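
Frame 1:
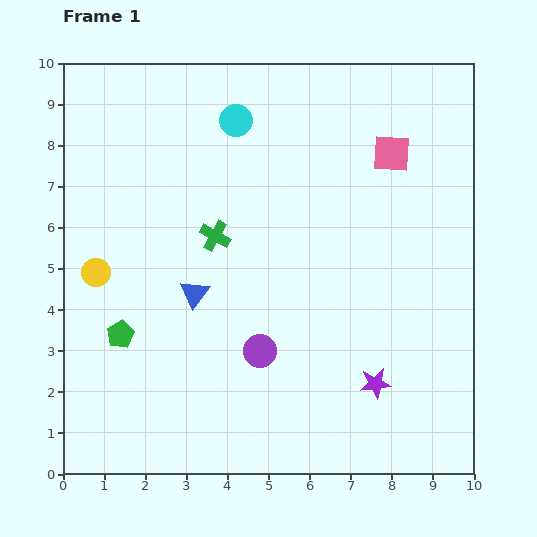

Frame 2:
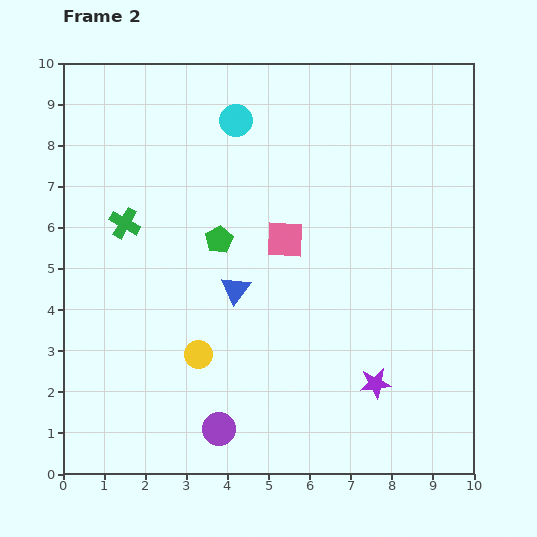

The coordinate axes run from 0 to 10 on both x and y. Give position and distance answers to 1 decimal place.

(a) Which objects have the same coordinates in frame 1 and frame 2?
the cyan circle, the purple star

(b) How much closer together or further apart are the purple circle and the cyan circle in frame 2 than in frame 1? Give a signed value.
+1.9

Distance in frame 1: 5.6. Distance in frame 2: 7.5.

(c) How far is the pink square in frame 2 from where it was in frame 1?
3.3

The pink square moved from (8.0, 7.8) to (5.4, 5.7), a distance of √(2.6² + 2.1²) ≈ 3.3.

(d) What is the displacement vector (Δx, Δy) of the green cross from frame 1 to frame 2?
(-2.2, 0.3)

The green cross was at (3.7, 5.8) in frame 1 and (1.5, 6.1) in frame 2.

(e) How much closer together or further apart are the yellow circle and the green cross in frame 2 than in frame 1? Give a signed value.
+0.7

Distance in frame 1: 3.0. Distance in frame 2: 3.7.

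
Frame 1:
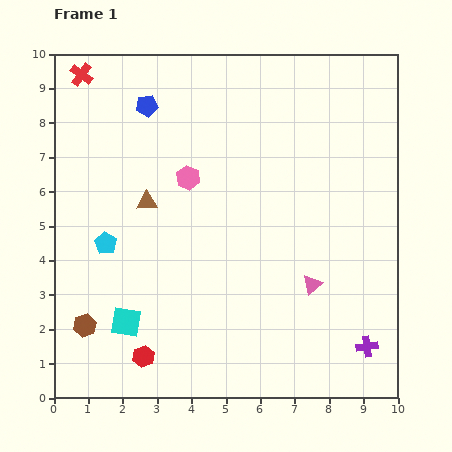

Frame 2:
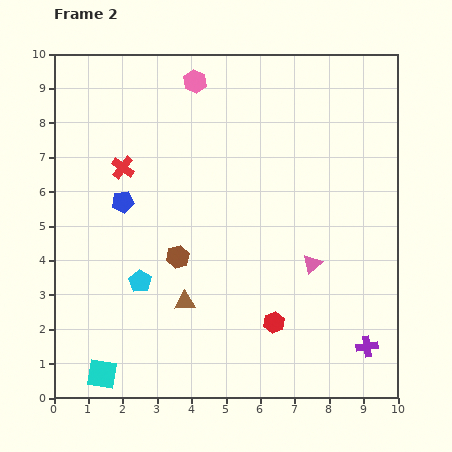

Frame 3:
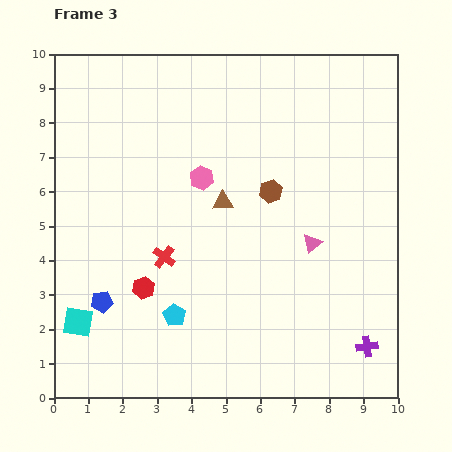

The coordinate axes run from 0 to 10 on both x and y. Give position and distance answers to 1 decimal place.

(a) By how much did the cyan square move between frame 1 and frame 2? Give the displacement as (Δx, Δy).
(-0.7, -1.5)

The cyan square was at (2.1, 2.2) in frame 1 and (1.4, 0.7) in frame 2.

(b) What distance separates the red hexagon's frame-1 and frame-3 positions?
2.0

The red hexagon moved from (2.6, 1.2) to (2.6, 3.2), a distance of √(0.0² + 2.0²) ≈ 2.0.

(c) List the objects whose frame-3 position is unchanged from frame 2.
the purple cross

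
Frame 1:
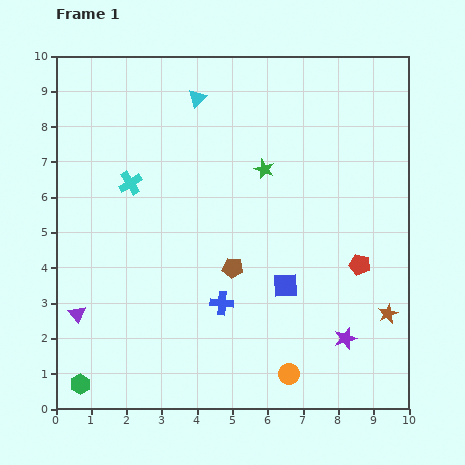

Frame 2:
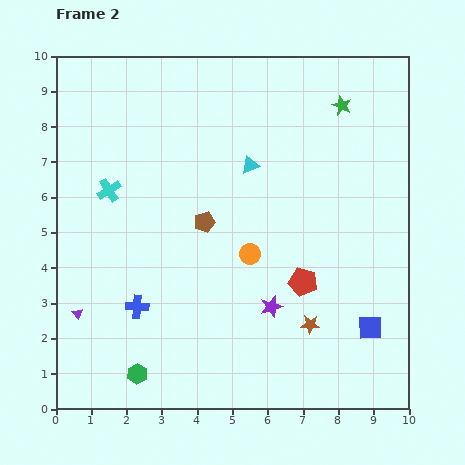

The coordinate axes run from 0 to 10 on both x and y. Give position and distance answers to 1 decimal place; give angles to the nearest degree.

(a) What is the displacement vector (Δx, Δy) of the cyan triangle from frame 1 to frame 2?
(1.5, -1.9)

The cyan triangle was at (4.0, 8.8) in frame 1 and (5.5, 6.9) in frame 2.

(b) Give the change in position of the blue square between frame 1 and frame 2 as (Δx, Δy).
(2.4, -1.2)

The blue square was at (6.5, 3.5) in frame 1 and (8.9, 2.3) in frame 2.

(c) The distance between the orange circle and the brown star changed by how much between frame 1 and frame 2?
-0.7

Distance in frame 1: 3.3. Distance in frame 2: 2.6.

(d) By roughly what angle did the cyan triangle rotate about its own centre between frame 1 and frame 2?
24° clockwise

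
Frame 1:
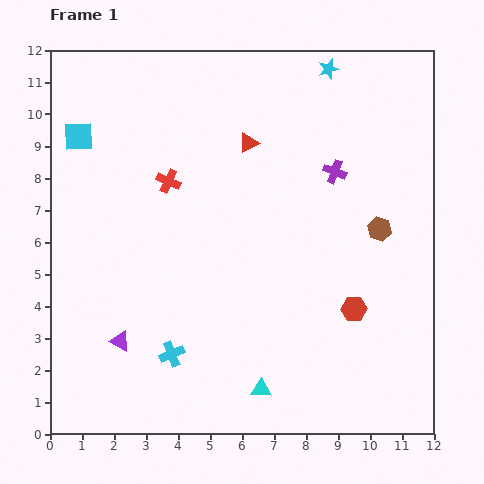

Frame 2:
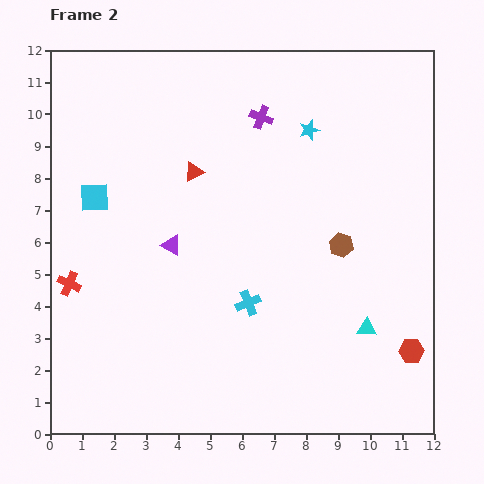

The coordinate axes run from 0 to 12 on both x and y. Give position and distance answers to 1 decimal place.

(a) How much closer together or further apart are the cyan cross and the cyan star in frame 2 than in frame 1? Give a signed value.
-4.5

Distance in frame 1: 10.2. Distance in frame 2: 5.7.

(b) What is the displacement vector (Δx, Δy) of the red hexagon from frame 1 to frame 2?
(1.8, -1.3)

The red hexagon was at (9.5, 3.9) in frame 1 and (11.3, 2.6) in frame 2.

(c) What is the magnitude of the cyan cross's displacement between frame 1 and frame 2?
2.9

The cyan cross moved from (3.8, 2.5) to (6.2, 4.1), a distance of √(2.4² + 1.6²) ≈ 2.9.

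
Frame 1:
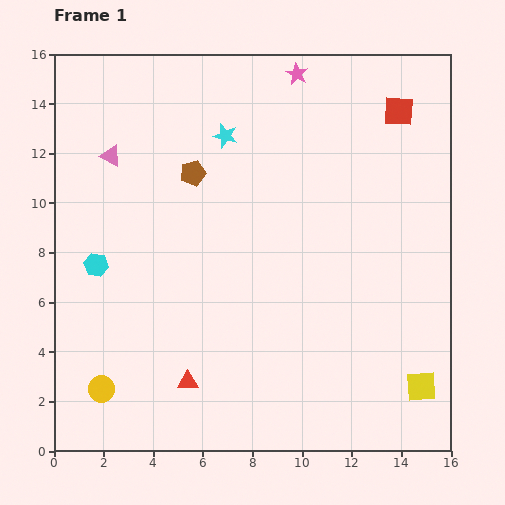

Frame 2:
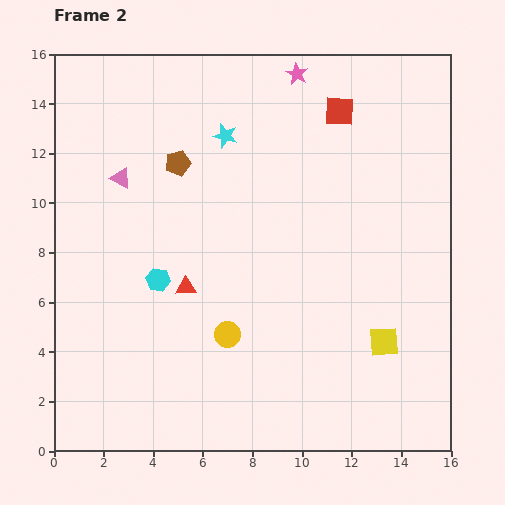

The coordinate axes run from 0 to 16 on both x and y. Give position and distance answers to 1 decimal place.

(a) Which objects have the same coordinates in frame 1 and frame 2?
the cyan star, the pink star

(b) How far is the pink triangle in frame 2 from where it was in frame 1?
1.0

The pink triangle moved from (2.3, 11.9) to (2.7, 11.0), a distance of √(0.4² + 0.9²) ≈ 1.0.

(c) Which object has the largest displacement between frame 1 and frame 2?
the yellow circle

(moved 5.6; next 3.8)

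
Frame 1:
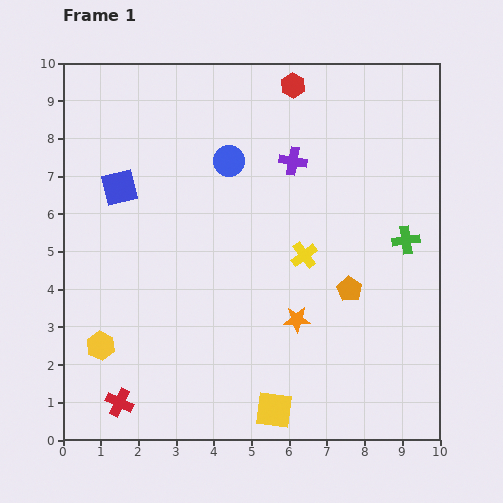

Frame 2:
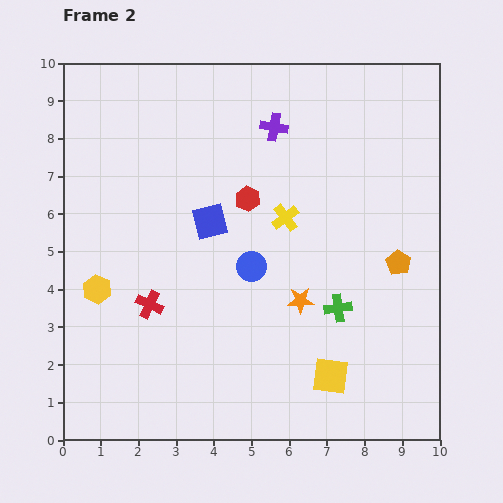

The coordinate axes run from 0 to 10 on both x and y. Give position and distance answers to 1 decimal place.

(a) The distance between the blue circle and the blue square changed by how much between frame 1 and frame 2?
-1.4

Distance in frame 1: 3.0. Distance in frame 2: 1.6.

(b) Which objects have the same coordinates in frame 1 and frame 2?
none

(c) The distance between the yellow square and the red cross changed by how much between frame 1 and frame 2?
+1.1

Distance in frame 1: 4.1. Distance in frame 2: 5.2.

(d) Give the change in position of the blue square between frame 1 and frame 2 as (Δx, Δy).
(2.4, -0.9)

The blue square was at (1.5, 6.7) in frame 1 and (3.9, 5.8) in frame 2.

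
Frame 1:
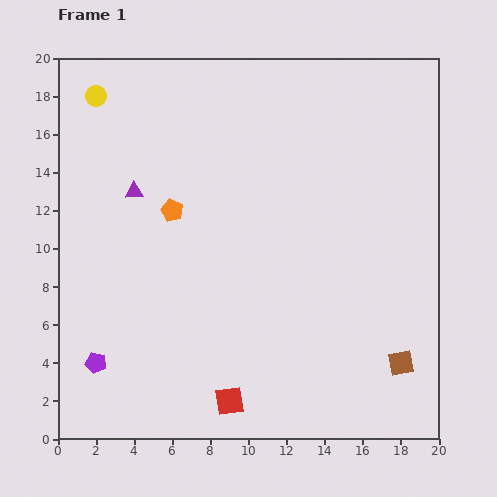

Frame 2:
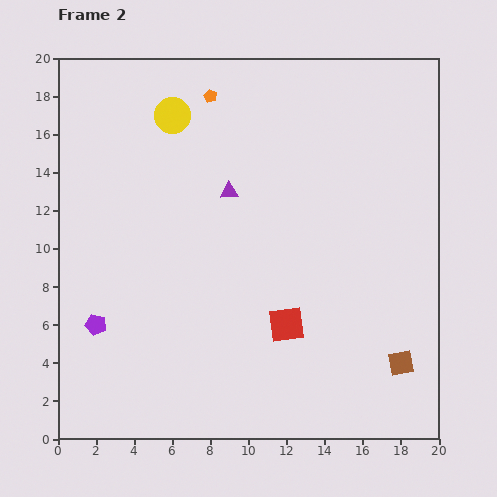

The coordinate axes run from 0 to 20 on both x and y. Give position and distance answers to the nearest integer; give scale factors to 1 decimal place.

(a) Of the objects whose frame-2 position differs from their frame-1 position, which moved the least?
the purple pentagon

(moved 2)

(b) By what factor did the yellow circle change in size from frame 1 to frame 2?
1.7×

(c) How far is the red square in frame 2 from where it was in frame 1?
5

The red square moved from (9, 2) to (12, 6), a distance of √(3² + 4²) ≈ 5.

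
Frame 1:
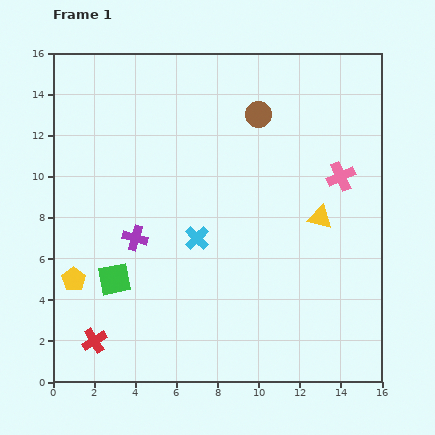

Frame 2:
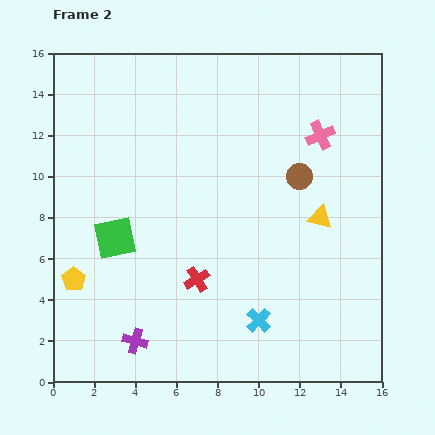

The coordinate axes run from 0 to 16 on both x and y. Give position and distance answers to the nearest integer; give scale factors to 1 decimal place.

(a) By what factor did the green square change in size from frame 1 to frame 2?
1.3×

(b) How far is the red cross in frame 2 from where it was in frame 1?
6

The red cross moved from (2, 2) to (7, 5), a distance of √(5² + 3²) ≈ 6.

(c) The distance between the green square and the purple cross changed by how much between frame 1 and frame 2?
+3

Distance in frame 1: 2. Distance in frame 2: 5.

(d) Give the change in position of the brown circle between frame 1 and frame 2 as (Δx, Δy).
(2, -3)

The brown circle was at (10, 13) in frame 1 and (12, 10) in frame 2.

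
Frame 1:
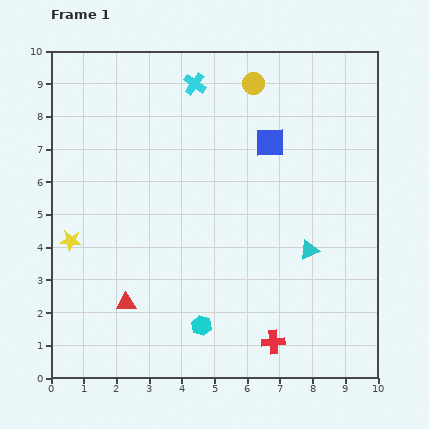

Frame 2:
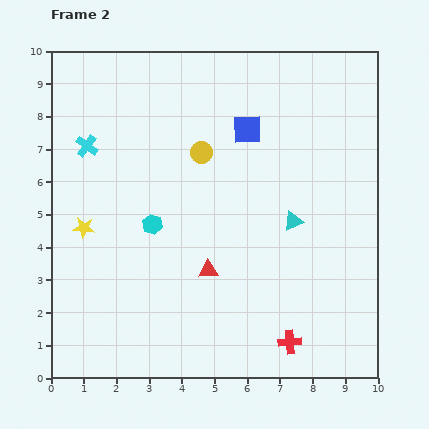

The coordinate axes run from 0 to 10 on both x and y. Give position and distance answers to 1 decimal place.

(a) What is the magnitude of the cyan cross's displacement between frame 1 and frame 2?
3.8

The cyan cross moved from (4.4, 9.0) to (1.1, 7.1), a distance of √(3.3² + 1.9²) ≈ 3.8.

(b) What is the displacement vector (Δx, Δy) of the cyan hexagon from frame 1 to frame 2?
(-1.5, 3.1)

The cyan hexagon was at (4.6, 1.6) in frame 1 and (3.1, 4.7) in frame 2.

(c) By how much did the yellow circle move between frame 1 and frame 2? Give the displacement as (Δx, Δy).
(-1.6, -2.1)

The yellow circle was at (6.2, 9.0) in frame 1 and (4.6, 6.9) in frame 2.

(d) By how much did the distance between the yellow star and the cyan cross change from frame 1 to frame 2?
-3.6

Distance in frame 1: 6.1. Distance in frame 2: 2.5.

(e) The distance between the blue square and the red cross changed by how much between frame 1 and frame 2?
+0.5

Distance in frame 1: 6.1. Distance in frame 2: 6.6.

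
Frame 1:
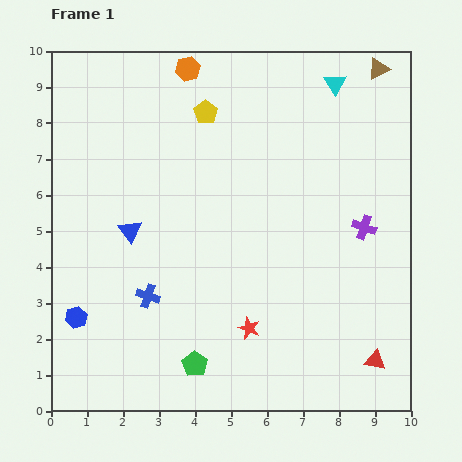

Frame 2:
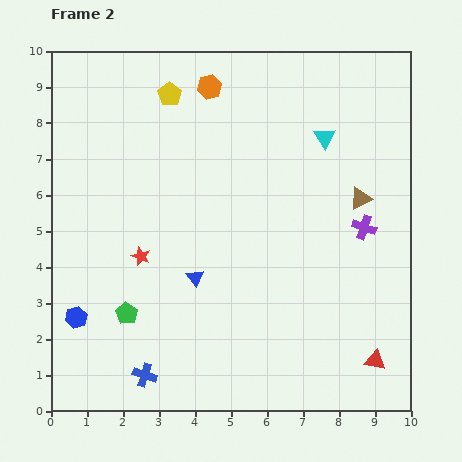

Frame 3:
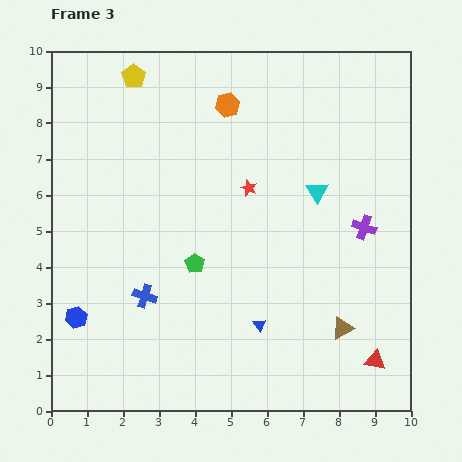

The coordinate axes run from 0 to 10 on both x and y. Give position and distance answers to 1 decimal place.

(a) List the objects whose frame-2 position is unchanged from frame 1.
the blue hexagon, the purple cross, the red triangle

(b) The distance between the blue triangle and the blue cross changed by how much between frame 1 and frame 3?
+1.4

Distance in frame 1: 1.9. Distance in frame 3: 3.3.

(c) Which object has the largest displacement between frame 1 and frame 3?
the brown triangle

(moved 7.3; next 4.4)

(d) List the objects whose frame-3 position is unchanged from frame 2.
the blue hexagon, the purple cross, the red triangle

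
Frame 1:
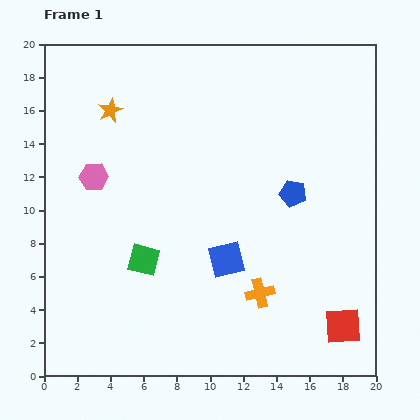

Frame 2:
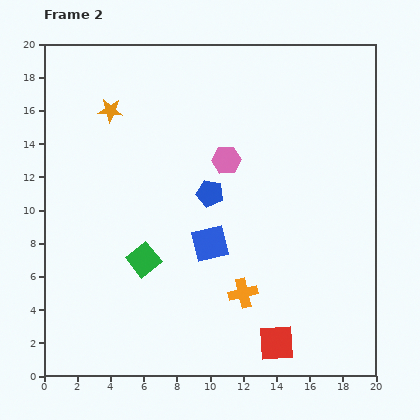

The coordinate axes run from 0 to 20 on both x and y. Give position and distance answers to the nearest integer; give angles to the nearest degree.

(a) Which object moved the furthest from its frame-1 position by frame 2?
the pink hexagon

(moved 8; next 5)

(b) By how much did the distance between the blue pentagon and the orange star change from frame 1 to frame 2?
-4

Distance in frame 1: 12. Distance in frame 2: 8.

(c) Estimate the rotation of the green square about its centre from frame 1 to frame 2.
36° clockwise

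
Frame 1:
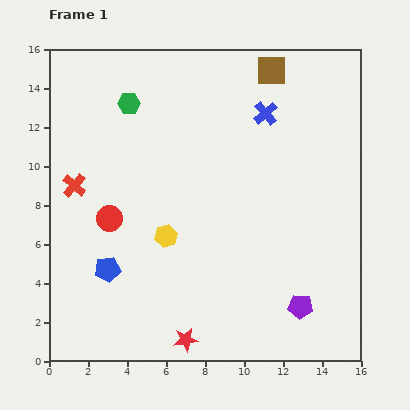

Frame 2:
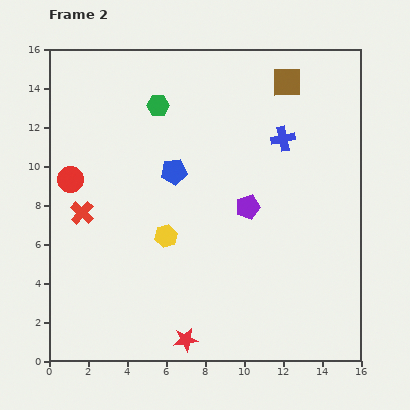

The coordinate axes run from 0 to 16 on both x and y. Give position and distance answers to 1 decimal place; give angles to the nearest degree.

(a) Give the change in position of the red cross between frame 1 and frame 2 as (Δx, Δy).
(0.4, -1.4)

The red cross was at (1.3, 9.0) in frame 1 and (1.7, 7.6) in frame 2.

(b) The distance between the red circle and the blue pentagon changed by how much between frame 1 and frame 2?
+2.7

Distance in frame 1: 2.6. Distance in frame 2: 5.3.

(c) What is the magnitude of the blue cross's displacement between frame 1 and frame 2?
1.6

The blue cross moved from (11.1, 12.7) to (12.0, 11.4), a distance of √(0.9² + 1.3²) ≈ 1.6.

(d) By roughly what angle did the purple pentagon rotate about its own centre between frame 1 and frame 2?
22° counter-clockwise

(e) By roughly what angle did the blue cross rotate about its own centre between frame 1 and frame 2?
29° clockwise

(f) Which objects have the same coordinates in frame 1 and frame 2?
the yellow hexagon, the red star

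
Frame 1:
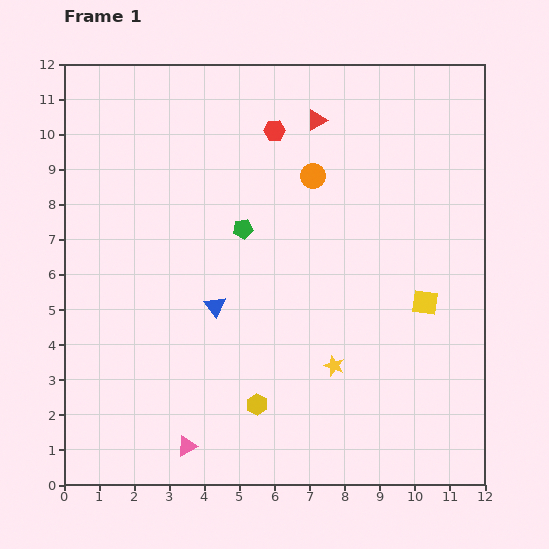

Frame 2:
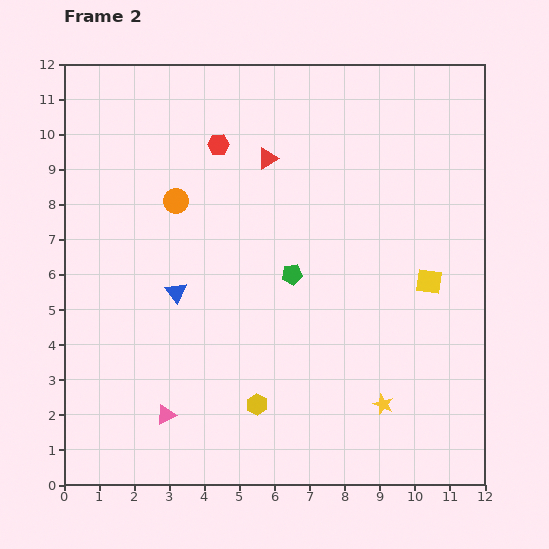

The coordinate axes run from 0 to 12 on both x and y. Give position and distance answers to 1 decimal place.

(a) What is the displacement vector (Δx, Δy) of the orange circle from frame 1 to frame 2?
(-3.9, -0.7)

The orange circle was at (7.1, 8.8) in frame 1 and (3.2, 8.1) in frame 2.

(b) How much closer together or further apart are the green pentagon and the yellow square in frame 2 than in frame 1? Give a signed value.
-1.7

Distance in frame 1: 5.6. Distance in frame 2: 3.9.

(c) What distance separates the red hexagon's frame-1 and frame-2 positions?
1.6

The red hexagon moved from (6.0, 10.1) to (4.4, 9.7), a distance of √(1.6² + 0.4²) ≈ 1.6.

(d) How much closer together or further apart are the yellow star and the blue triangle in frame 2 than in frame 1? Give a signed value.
+2.9

Distance in frame 1: 3.8. Distance in frame 2: 6.7.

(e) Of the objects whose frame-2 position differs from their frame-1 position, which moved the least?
the yellow square

(moved 0.6)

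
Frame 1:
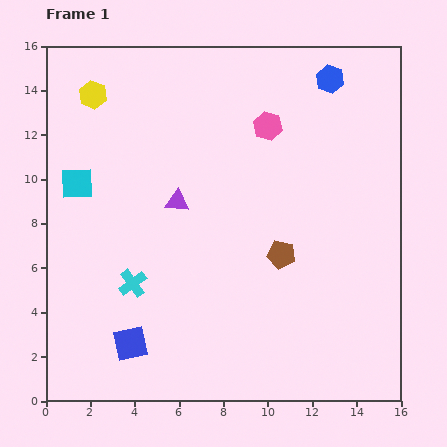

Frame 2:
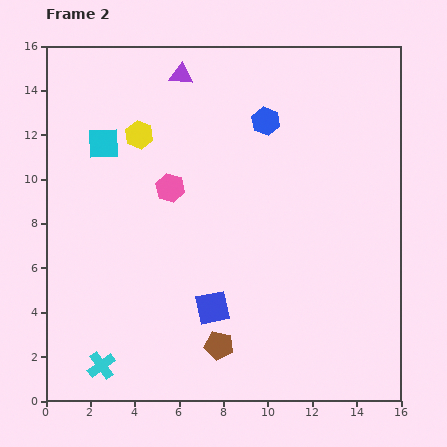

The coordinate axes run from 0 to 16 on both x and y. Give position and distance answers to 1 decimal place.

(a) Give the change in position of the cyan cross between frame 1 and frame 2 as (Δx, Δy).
(-1.4, -3.7)

The cyan cross was at (3.9, 5.3) in frame 1 and (2.5, 1.6) in frame 2.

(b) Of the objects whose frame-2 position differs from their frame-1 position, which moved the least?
the cyan square

(moved 2.2)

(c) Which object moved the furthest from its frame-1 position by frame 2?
the purple triangle

(moved 5.7; next 5.2)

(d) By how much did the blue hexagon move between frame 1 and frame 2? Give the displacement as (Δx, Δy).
(-2.9, -1.9)

The blue hexagon was at (12.8, 14.5) in frame 1 and (9.9, 12.6) in frame 2.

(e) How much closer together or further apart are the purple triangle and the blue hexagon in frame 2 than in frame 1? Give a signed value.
-4.5

Distance in frame 1: 8.8. Distance in frame 2: 4.3.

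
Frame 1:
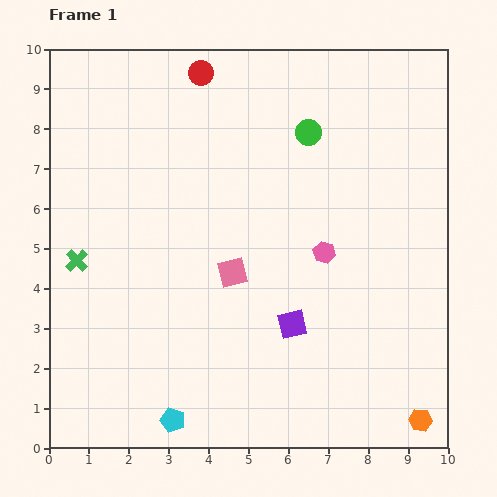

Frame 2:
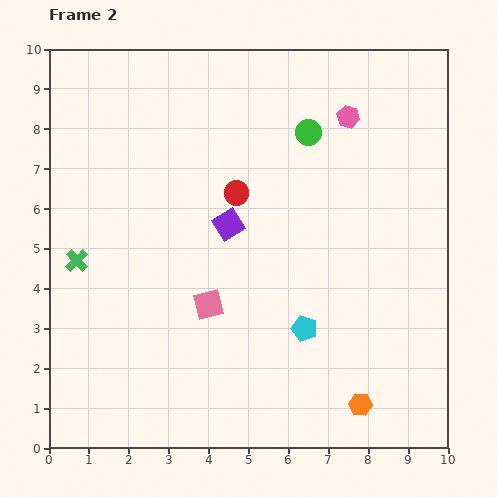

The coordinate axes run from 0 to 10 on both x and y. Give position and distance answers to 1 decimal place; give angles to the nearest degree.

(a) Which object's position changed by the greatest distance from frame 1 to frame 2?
the cyan pentagon

(moved 4.0; next 3.5)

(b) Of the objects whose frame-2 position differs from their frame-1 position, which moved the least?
the pink square

(moved 1.0)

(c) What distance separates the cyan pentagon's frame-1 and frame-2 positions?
4.0

The cyan pentagon moved from (3.1, 0.7) to (6.4, 3.0), a distance of √(3.3² + 2.3²) ≈ 4.0.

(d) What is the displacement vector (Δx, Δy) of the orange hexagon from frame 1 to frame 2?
(-1.5, 0.4)

The orange hexagon was at (9.3, 0.7) in frame 1 and (7.8, 1.1) in frame 2.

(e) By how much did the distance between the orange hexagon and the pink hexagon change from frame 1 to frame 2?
+2.4

Distance in frame 1: 4.8. Distance in frame 2: 7.2.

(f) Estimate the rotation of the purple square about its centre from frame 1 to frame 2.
19° counter-clockwise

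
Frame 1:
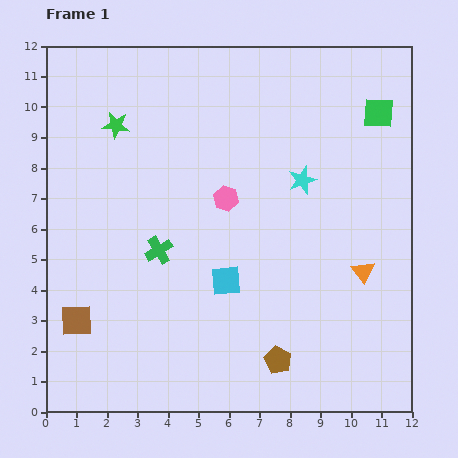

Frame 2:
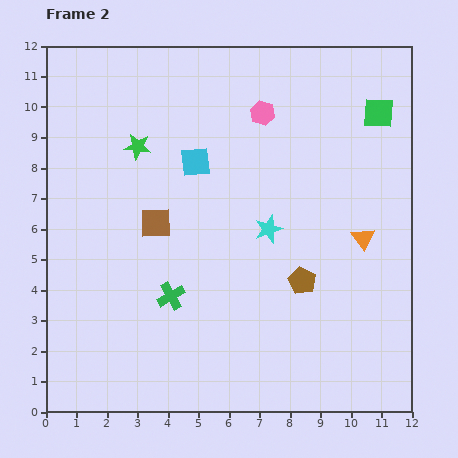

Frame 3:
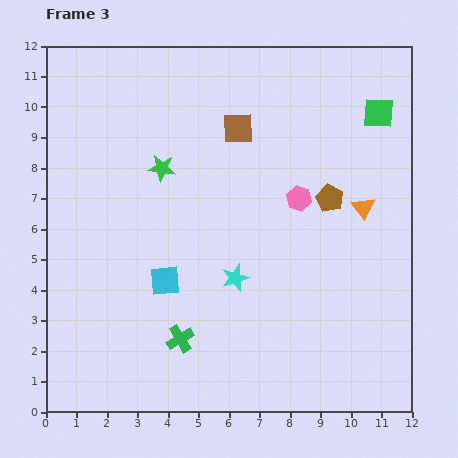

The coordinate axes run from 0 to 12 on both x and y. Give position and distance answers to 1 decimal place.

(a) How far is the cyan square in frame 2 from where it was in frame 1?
4.0

The cyan square moved from (5.9, 4.3) to (4.9, 8.2), a distance of √(1.0² + 3.9²) ≈ 4.0.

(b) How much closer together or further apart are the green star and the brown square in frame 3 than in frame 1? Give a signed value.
-3.7

Distance in frame 1: 6.5. Distance in frame 3: 2.8.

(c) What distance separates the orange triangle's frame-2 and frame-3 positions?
1.0

The orange triangle moved from (10.4, 5.7) to (10.4, 6.7), a distance of √(0.0² + 1.0²) ≈ 1.0.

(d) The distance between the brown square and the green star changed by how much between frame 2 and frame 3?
+0.2

Distance in frame 2: 2.6. Distance in frame 3: 2.8.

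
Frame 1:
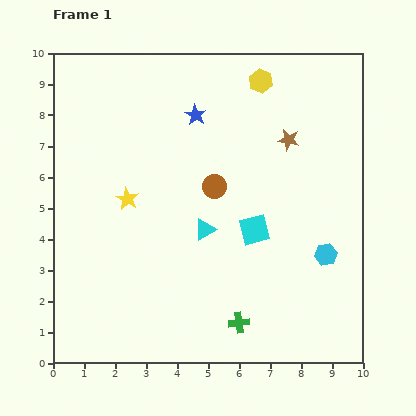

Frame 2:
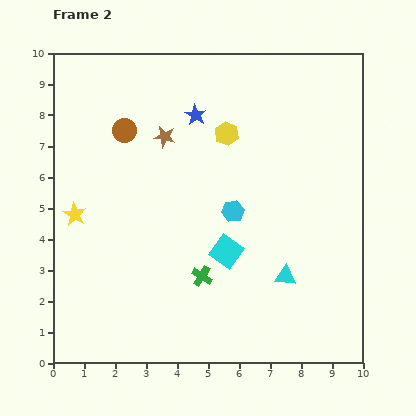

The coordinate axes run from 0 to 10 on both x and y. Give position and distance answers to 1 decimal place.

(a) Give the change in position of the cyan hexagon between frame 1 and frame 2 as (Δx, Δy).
(-3.0, 1.4)

The cyan hexagon was at (8.8, 3.5) in frame 1 and (5.8, 4.9) in frame 2.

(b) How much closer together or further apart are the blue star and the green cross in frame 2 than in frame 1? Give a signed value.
-1.6

Distance in frame 1: 6.8. Distance in frame 2: 5.2.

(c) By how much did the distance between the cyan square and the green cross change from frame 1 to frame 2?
-1.9

Distance in frame 1: 3.0. Distance in frame 2: 1.1.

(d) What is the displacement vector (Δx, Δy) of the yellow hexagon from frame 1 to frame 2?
(-1.1, -1.7)

The yellow hexagon was at (6.7, 9.1) in frame 1 and (5.6, 7.4) in frame 2.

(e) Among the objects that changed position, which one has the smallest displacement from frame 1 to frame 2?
the cyan square

(moved 1.1)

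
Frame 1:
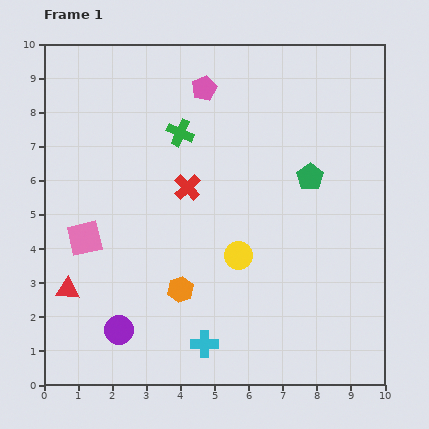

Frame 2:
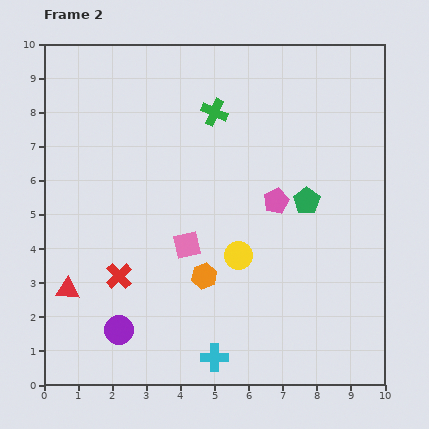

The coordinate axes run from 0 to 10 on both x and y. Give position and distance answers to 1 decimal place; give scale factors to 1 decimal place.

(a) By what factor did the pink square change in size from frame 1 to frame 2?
0.8×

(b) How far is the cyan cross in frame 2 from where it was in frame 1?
0.5

The cyan cross moved from (4.7, 1.2) to (5.0, 0.8), a distance of √(0.3² + 0.4²) ≈ 0.5.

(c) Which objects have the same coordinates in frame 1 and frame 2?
the red triangle, the purple circle, the yellow circle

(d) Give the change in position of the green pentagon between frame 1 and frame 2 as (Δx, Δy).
(-0.1, -0.7)

The green pentagon was at (7.8, 6.1) in frame 1 and (7.7, 5.4) in frame 2.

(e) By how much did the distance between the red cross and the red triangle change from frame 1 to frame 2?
-3.0

Distance in frame 1: 4.6. Distance in frame 2: 1.6.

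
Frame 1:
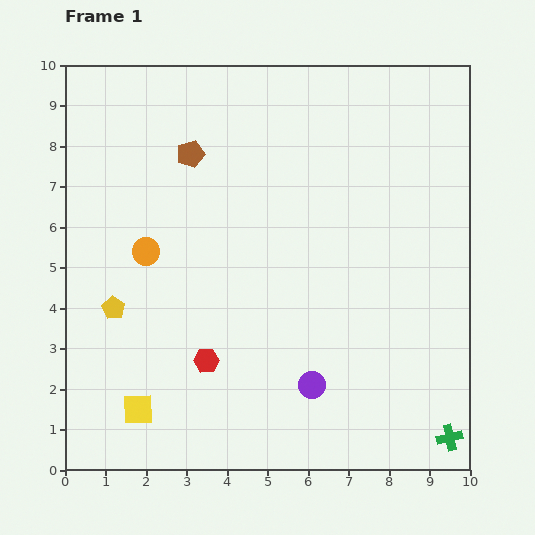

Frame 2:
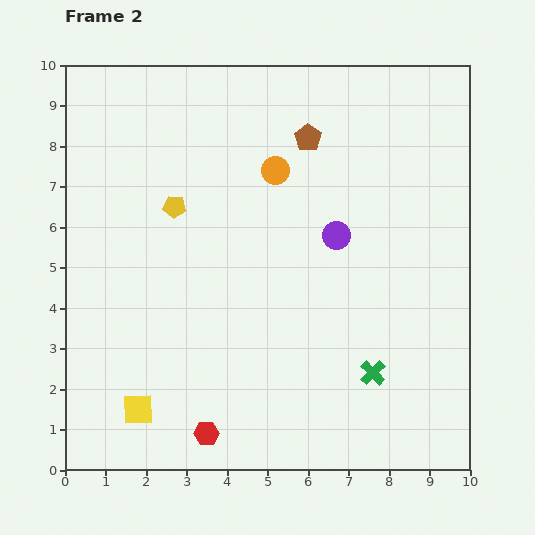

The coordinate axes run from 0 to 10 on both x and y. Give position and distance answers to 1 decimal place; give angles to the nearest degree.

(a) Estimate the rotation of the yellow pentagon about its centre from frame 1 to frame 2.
27° counter-clockwise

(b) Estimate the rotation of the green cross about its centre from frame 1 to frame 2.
32° counter-clockwise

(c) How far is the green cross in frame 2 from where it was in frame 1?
2.5

The green cross moved from (9.5, 0.8) to (7.6, 2.4), a distance of √(1.9² + 1.6²) ≈ 2.5.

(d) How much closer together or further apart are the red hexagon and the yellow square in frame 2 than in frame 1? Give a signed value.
-0.3

Distance in frame 1: 2.1. Distance in frame 2: 1.8.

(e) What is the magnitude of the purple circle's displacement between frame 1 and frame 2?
3.7

The purple circle moved from (6.1, 2.1) to (6.7, 5.8), a distance of √(0.6² + 3.7²) ≈ 3.7.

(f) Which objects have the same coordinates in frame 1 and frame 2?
the yellow square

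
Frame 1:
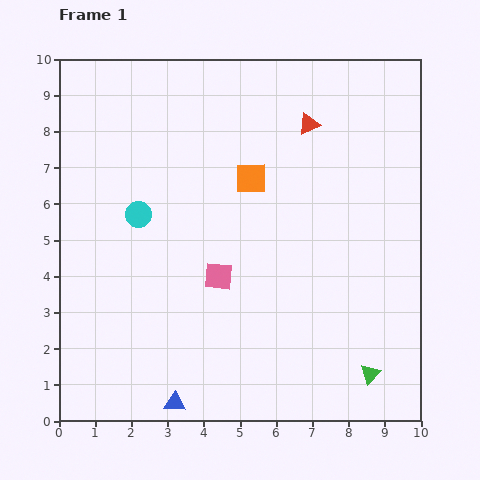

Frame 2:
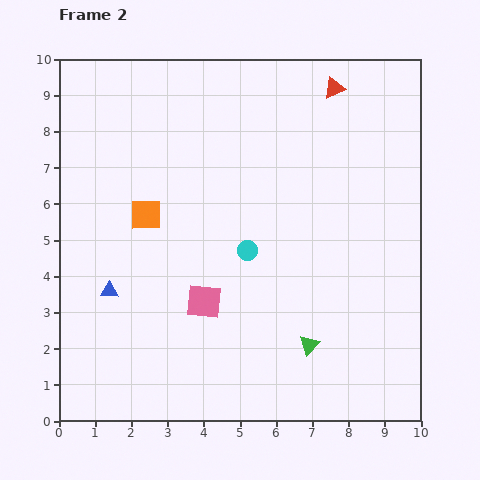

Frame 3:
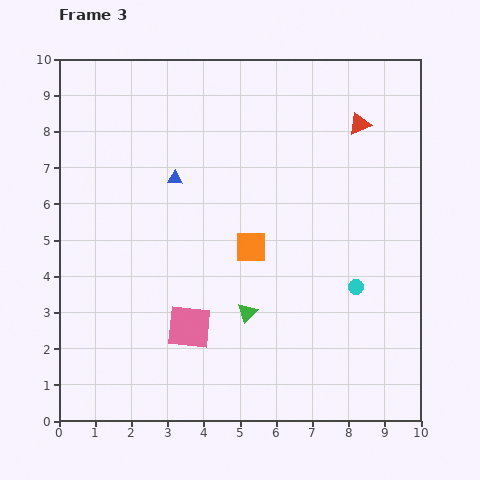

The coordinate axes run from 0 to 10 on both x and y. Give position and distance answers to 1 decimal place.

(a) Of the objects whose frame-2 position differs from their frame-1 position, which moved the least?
the pink square

(moved 0.8)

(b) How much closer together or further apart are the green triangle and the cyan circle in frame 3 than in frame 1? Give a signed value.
-4.7

Distance in frame 1: 7.8. Distance in frame 3: 3.1.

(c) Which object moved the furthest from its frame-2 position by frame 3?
the blue triangle

(moved 3.6; next 3.2)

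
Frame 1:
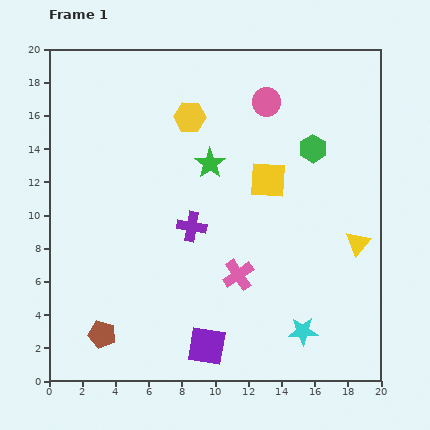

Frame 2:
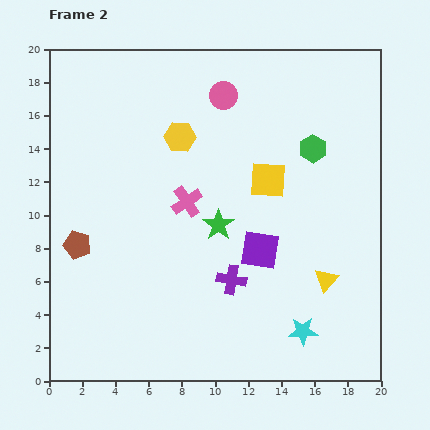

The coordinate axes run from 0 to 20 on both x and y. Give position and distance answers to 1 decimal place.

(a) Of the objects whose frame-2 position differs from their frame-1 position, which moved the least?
the yellow hexagon

(moved 1.3)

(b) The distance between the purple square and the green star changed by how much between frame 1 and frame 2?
-8.1

Distance in frame 1: 11.0. Distance in frame 2: 2.9.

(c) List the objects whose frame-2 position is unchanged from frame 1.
the cyan star, the green hexagon, the yellow square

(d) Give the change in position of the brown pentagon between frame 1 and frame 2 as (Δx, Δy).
(-1.5, 5.4)

The brown pentagon was at (3.2, 2.8) in frame 1 and (1.7, 8.2) in frame 2.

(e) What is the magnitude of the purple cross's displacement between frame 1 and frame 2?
4.0

The purple cross moved from (8.6, 9.3) to (11.0, 6.1), a distance of √(2.4² + 3.2²) ≈ 4.0.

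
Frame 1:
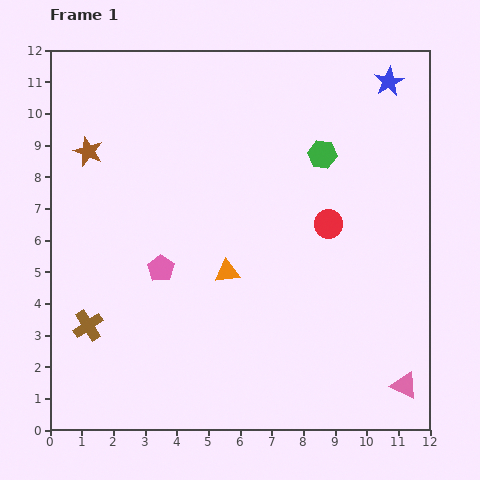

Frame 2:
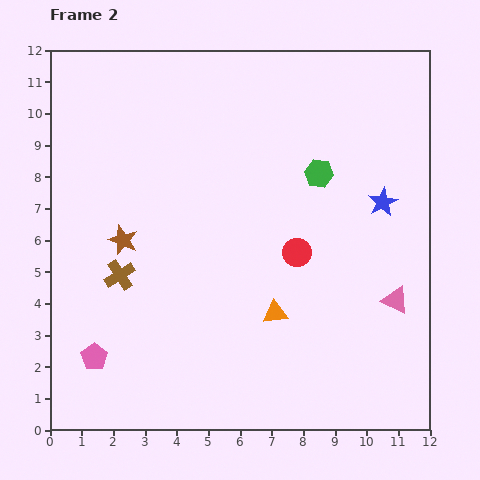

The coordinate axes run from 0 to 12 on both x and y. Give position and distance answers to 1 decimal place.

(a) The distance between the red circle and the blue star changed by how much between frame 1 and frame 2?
-1.8

Distance in frame 1: 4.9. Distance in frame 2: 3.1.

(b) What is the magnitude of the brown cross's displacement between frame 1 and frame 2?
1.9

The brown cross moved from (1.2, 3.3) to (2.2, 4.9), a distance of √(1.0² + 1.6²) ≈ 1.9.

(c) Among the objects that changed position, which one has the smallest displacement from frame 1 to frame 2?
the green hexagon

(moved 0.6)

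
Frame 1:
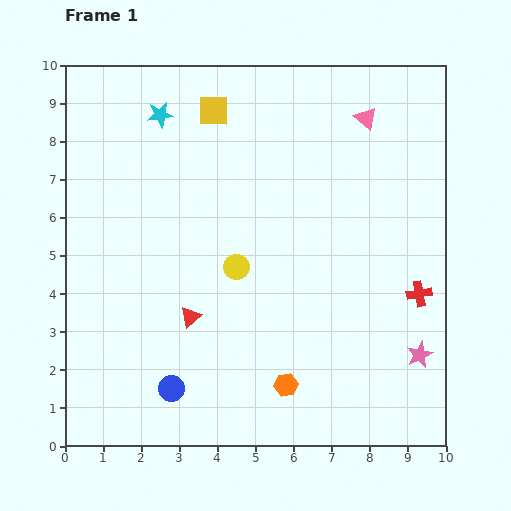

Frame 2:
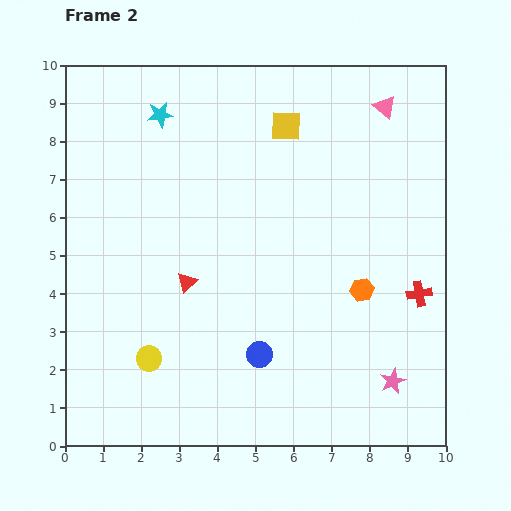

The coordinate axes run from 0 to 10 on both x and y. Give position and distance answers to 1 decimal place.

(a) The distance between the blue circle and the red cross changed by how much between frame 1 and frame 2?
-2.5

Distance in frame 1: 7.0. Distance in frame 2: 4.5.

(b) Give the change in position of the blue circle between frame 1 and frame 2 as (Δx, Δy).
(2.3, 0.9)

The blue circle was at (2.8, 1.5) in frame 1 and (5.1, 2.4) in frame 2.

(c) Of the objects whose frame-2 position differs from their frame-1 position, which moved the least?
the pink triangle

(moved 0.6)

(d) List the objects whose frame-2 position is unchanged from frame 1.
the cyan star, the red cross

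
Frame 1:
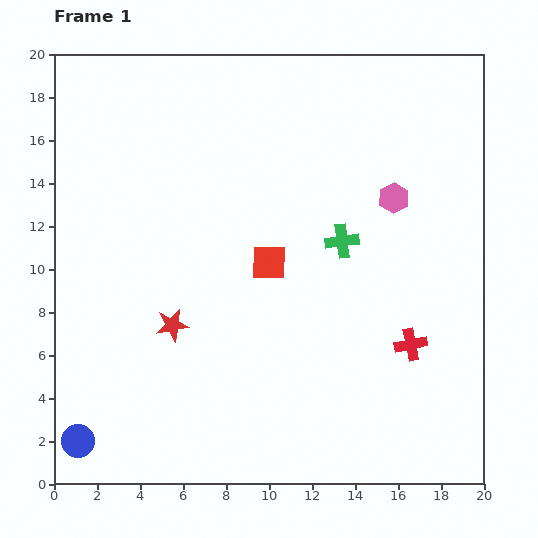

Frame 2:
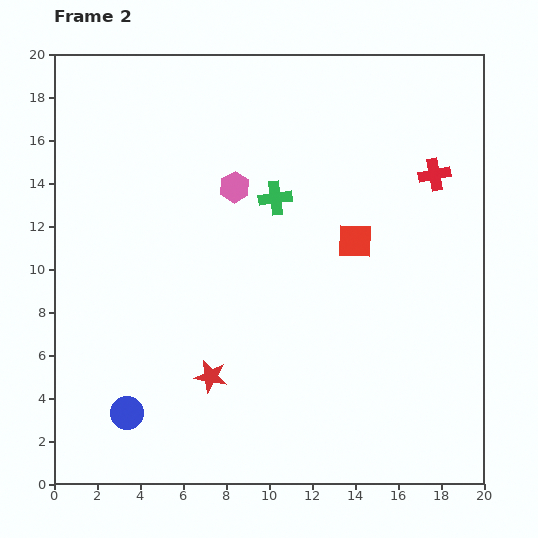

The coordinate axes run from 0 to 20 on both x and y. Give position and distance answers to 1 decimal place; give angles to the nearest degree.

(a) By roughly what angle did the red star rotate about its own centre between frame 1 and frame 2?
21° clockwise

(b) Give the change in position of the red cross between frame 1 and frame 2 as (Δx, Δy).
(1.1, 7.9)

The red cross was at (16.6, 6.5) in frame 1 and (17.7, 14.4) in frame 2.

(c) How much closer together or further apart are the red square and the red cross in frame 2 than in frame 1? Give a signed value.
-2.8

Distance in frame 1: 7.6. Distance in frame 2: 4.8.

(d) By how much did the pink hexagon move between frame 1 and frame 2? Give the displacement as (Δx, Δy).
(-7.4, 0.5)

The pink hexagon was at (15.8, 13.3) in frame 1 and (8.4, 13.8) in frame 2.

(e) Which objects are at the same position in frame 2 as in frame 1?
none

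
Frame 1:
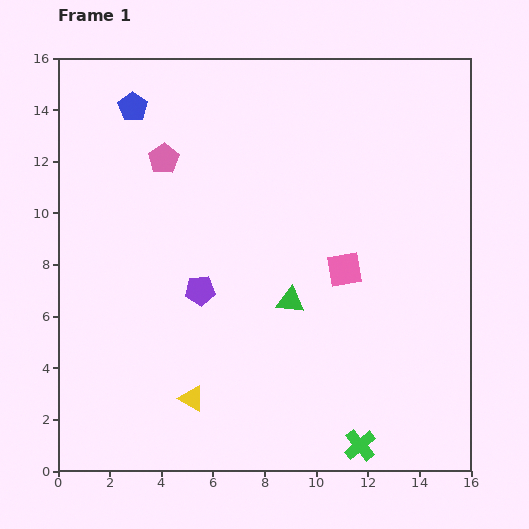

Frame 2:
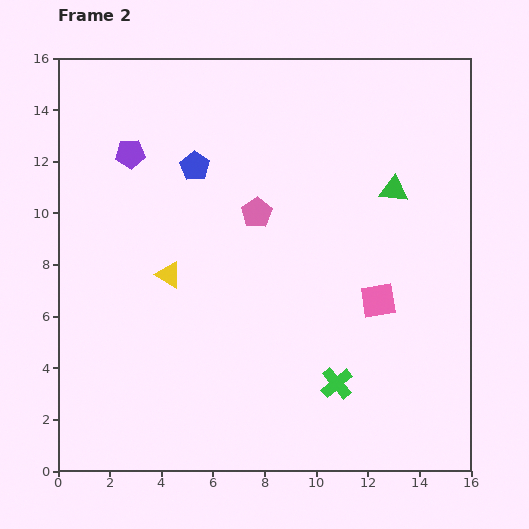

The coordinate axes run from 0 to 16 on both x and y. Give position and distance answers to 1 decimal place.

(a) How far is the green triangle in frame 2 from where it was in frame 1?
5.9

The green triangle moved from (9.0, 6.6) to (13.0, 10.9), a distance of √(4.0² + 4.3²) ≈ 5.9.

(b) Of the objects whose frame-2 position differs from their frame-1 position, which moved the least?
the pink square

(moved 1.8)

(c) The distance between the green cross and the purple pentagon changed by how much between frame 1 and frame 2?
+3.4

Distance in frame 1: 8.6. Distance in frame 2: 12.0.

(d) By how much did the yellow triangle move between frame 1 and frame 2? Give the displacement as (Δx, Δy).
(-0.9, 4.8)

The yellow triangle was at (5.2, 2.8) in frame 1 and (4.3, 7.6) in frame 2.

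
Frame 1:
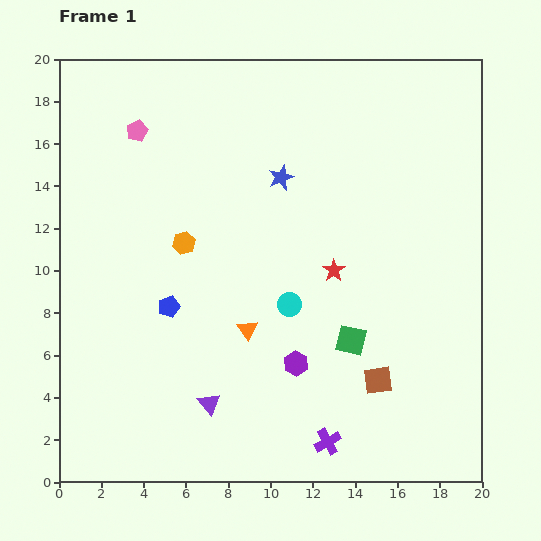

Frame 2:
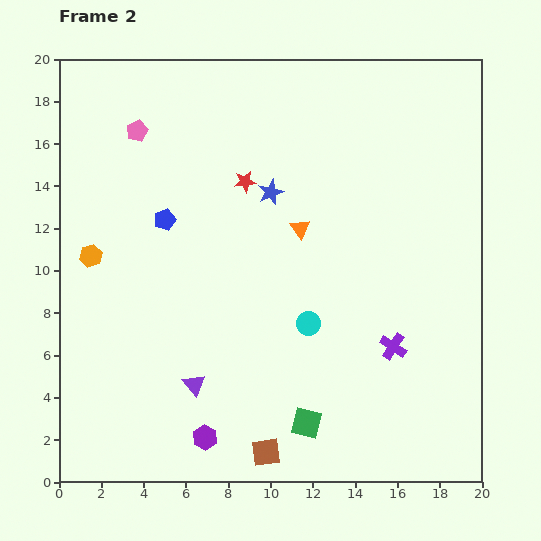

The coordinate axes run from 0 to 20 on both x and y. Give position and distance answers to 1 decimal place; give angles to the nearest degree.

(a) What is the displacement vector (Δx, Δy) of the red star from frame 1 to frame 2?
(-4.2, 4.2)

The red star was at (13.0, 10.0) in frame 1 and (8.8, 14.2) in frame 2.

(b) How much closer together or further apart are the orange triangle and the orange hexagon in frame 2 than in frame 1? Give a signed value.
+4.9

Distance in frame 1: 5.1. Distance in frame 2: 10.0.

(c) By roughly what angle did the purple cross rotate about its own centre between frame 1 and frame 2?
28° counter-clockwise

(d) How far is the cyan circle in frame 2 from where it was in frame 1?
1.3

The cyan circle moved from (10.9, 8.4) to (11.8, 7.5), a distance of √(0.9² + 0.9²) ≈ 1.3.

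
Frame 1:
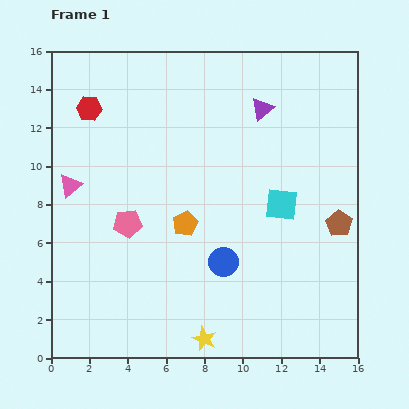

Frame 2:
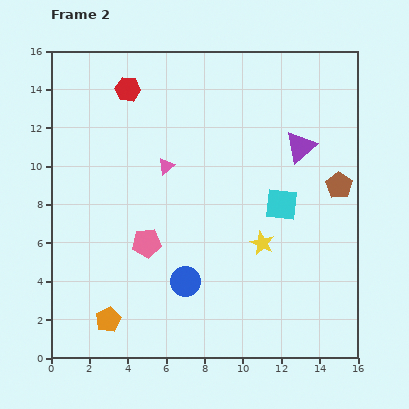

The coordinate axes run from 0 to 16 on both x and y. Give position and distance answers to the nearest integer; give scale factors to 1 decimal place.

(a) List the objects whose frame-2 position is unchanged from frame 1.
the cyan square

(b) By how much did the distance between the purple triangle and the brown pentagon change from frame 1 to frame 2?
-4

Distance in frame 1: 7. Distance in frame 2: 3.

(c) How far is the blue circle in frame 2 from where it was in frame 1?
2

The blue circle moved from (9, 5) to (7, 4), a distance of √(2² + 1²) ≈ 2.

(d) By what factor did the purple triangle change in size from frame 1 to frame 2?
1.4×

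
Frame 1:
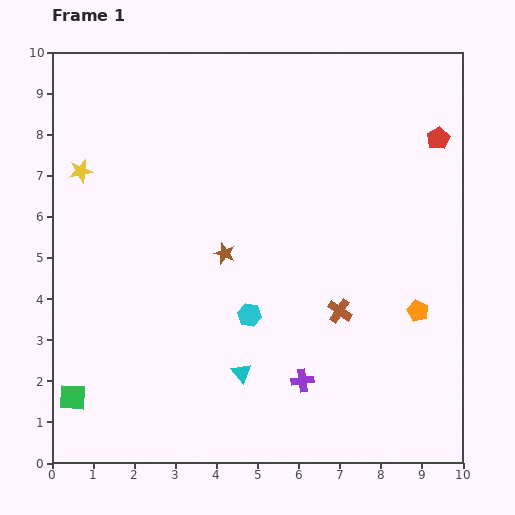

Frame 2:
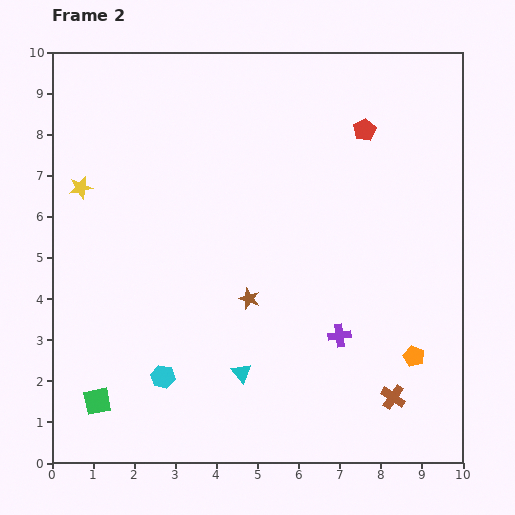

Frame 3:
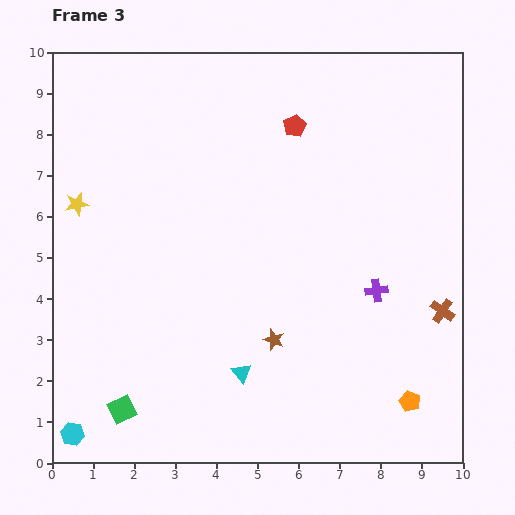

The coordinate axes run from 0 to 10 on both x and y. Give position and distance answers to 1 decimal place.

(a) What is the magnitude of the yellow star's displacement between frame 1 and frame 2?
0.4

The yellow star moved from (0.7, 7.1) to (0.7, 6.7), a distance of √(0.0² + 0.4²) ≈ 0.4.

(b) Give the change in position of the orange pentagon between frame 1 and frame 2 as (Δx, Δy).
(-0.1, -1.1)

The orange pentagon was at (8.9, 3.7) in frame 1 and (8.8, 2.6) in frame 2.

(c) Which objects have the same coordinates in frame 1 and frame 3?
the cyan triangle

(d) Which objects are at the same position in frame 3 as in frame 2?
the cyan triangle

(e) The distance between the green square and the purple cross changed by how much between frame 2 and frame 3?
+0.7

Distance in frame 2: 6.1. Distance in frame 3: 6.8.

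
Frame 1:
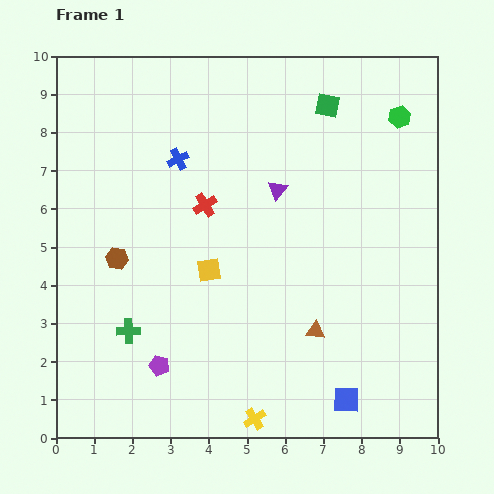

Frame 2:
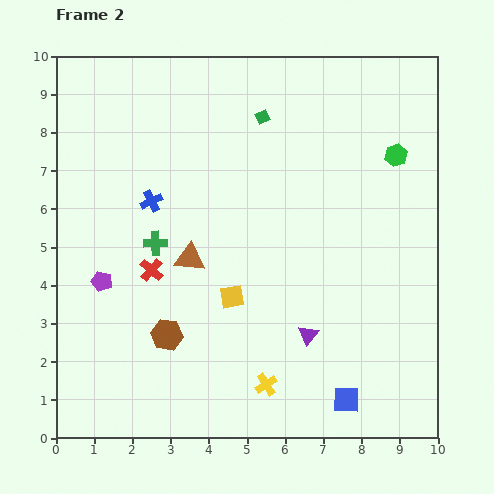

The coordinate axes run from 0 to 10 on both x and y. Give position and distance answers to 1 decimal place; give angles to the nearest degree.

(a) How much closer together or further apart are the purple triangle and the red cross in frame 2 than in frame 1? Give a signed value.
+2.5

Distance in frame 1: 1.9. Distance in frame 2: 4.4.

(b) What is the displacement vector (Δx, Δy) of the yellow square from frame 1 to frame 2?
(0.6, -0.7)

The yellow square was at (4.0, 4.4) in frame 1 and (4.6, 3.7) in frame 2.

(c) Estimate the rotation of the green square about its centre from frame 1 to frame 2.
36° counter-clockwise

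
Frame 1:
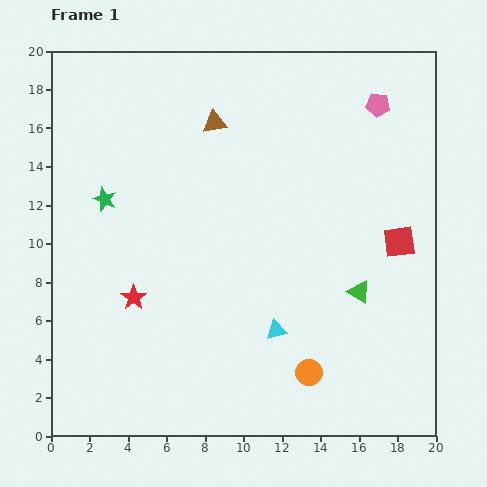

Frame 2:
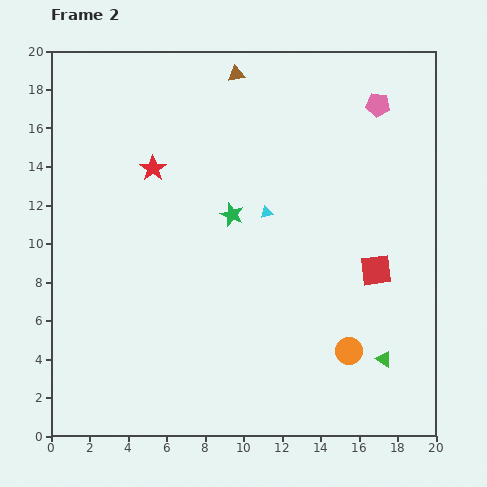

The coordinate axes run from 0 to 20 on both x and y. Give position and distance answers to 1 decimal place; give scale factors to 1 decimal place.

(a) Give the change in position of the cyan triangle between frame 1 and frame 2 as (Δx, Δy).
(-0.5, 6.1)

The cyan triangle was at (11.7, 5.5) in frame 1 and (11.2, 11.6) in frame 2.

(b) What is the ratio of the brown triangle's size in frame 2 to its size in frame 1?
0.7×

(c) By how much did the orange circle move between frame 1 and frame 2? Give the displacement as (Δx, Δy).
(2.1, 1.1)

The orange circle was at (13.4, 3.3) in frame 1 and (15.5, 4.4) in frame 2.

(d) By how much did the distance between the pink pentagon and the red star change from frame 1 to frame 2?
-4.0

Distance in frame 1: 16.2. Distance in frame 2: 12.2.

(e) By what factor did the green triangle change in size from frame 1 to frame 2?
0.7×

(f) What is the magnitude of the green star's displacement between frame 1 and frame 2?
6.6

The green star moved from (2.8, 12.3) to (9.4, 11.5), a distance of √(6.6² + 0.8²) ≈ 6.6.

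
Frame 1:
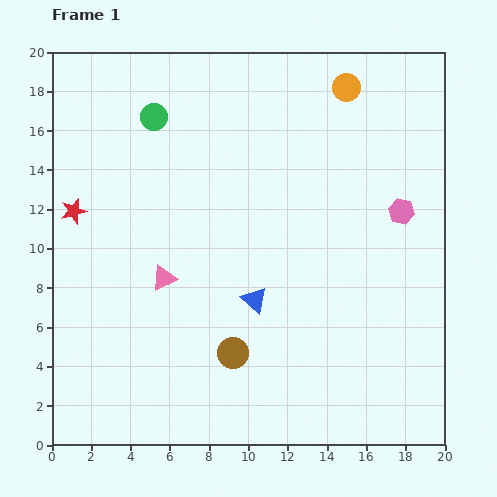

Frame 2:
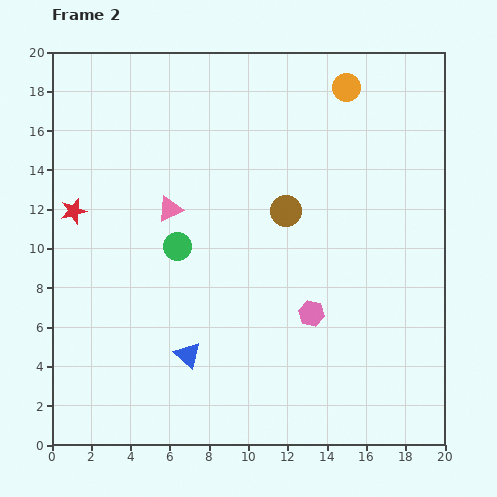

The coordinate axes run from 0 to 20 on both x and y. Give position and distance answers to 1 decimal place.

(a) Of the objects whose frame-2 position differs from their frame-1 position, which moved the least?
the pink triangle

(moved 3.5)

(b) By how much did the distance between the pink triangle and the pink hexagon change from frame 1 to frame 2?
-3.7

Distance in frame 1: 12.6. Distance in frame 2: 8.9.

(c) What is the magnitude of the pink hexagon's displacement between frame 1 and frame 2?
6.9

The pink hexagon moved from (17.8, 11.9) to (13.2, 6.7), a distance of √(4.6² + 5.2²) ≈ 6.9.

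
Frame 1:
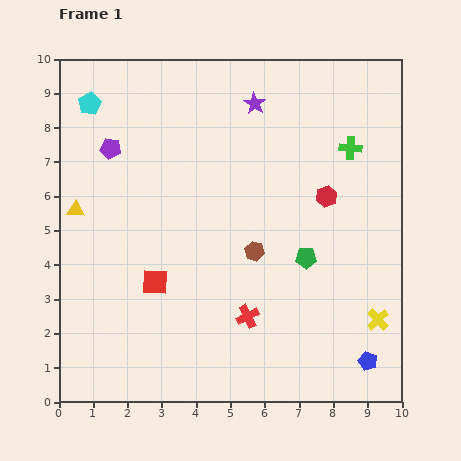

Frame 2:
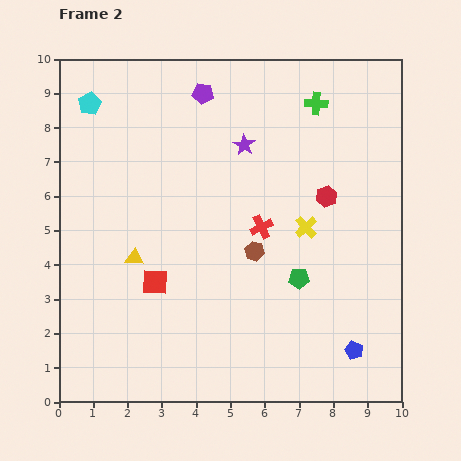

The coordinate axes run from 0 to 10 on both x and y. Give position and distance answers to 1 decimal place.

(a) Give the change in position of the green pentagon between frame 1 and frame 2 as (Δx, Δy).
(-0.2, -0.6)

The green pentagon was at (7.2, 4.2) in frame 1 and (7.0, 3.6) in frame 2.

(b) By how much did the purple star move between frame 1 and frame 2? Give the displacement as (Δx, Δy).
(-0.3, -1.2)

The purple star was at (5.7, 8.7) in frame 1 and (5.4, 7.5) in frame 2.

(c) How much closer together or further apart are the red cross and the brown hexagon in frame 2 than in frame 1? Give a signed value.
-1.2

Distance in frame 1: 1.9. Distance in frame 2: 0.7.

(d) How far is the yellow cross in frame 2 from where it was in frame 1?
3.4

The yellow cross moved from (9.3, 2.4) to (7.2, 5.1), a distance of √(2.1² + 2.7²) ≈ 3.4.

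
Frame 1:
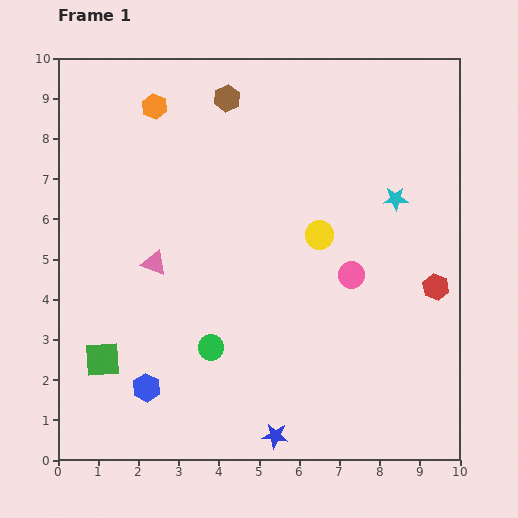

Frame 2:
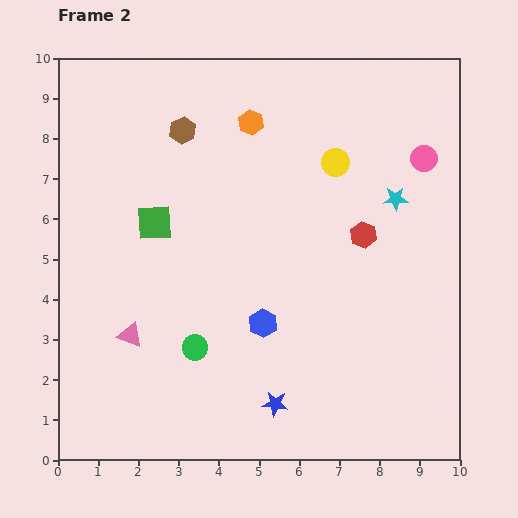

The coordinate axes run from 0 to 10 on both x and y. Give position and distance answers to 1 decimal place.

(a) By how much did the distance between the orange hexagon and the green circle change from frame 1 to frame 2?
-0.4

Distance in frame 1: 6.2. Distance in frame 2: 5.8.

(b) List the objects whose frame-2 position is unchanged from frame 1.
the cyan star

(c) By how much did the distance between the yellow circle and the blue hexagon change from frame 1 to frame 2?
-1.3

Distance in frame 1: 5.7. Distance in frame 2: 4.4.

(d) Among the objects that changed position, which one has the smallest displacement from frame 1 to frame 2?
the green circle

(moved 0.4)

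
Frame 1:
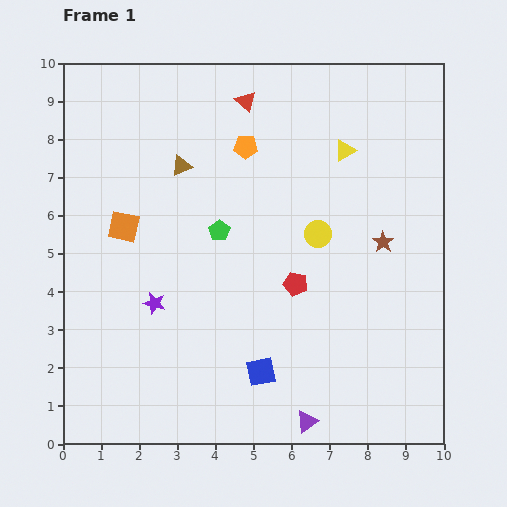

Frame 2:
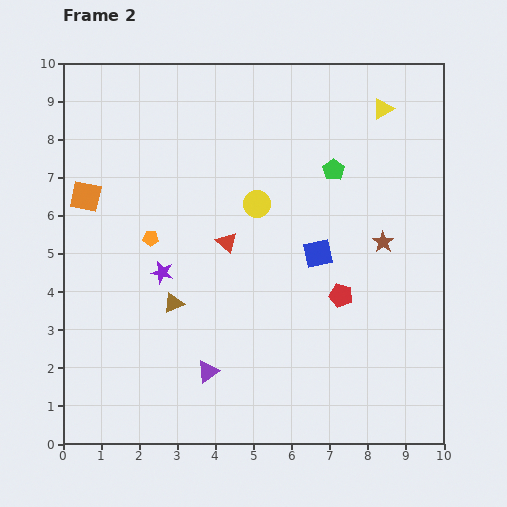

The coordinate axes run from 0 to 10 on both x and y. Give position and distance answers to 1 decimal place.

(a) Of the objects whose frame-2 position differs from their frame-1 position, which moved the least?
the purple star

(moved 0.8)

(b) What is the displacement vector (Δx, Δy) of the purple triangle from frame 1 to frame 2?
(-2.6, 1.3)

The purple triangle was at (6.4, 0.6) in frame 1 and (3.8, 1.9) in frame 2.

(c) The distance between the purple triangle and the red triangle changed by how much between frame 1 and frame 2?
-5.2

Distance in frame 1: 8.6. Distance in frame 2: 3.4.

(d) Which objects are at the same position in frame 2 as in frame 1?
the brown star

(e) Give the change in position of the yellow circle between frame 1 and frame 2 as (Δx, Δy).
(-1.6, 0.8)

The yellow circle was at (6.7, 5.5) in frame 1 and (5.1, 6.3) in frame 2.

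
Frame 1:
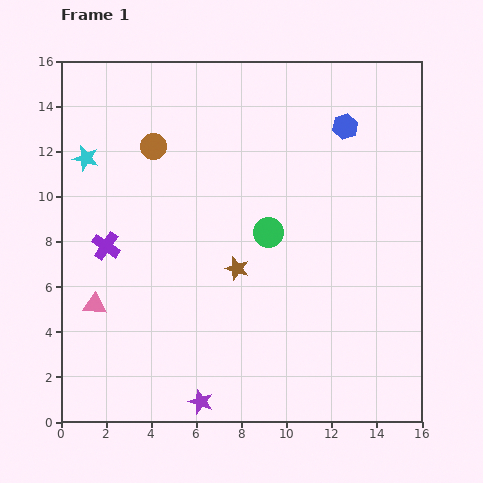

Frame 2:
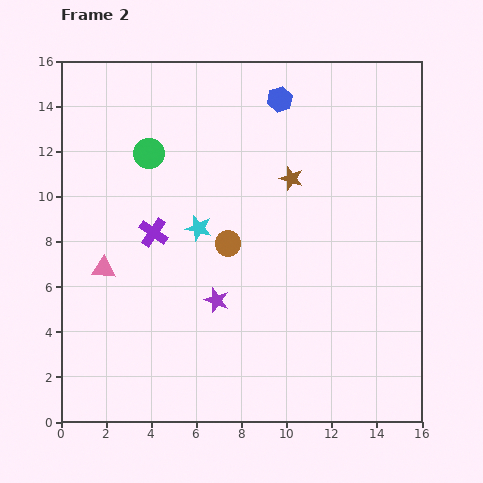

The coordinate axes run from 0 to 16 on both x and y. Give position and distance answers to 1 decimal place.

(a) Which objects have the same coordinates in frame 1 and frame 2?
none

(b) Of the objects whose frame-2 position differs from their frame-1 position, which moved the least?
the pink triangle

(moved 1.6)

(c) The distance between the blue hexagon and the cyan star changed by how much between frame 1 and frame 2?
-4.9

Distance in frame 1: 11.6. Distance in frame 2: 6.7.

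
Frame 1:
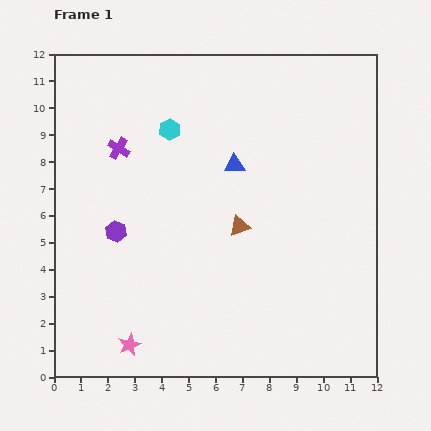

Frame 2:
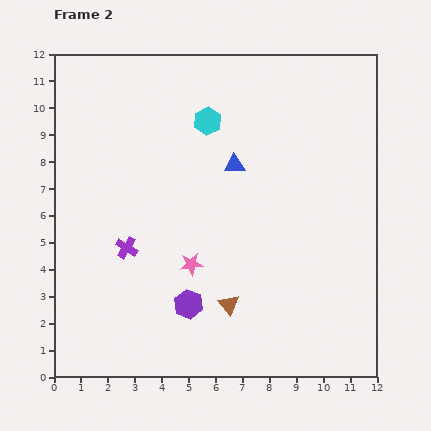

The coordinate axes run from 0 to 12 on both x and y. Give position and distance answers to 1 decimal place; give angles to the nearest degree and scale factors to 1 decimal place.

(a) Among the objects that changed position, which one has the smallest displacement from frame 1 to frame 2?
the cyan hexagon

(moved 1.4)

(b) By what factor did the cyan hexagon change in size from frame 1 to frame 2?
1.3×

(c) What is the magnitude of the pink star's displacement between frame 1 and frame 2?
3.8

The pink star moved from (2.8, 1.2) to (5.1, 4.2), a distance of √(2.3² + 3.0²) ≈ 3.8.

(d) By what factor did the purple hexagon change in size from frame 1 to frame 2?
1.4×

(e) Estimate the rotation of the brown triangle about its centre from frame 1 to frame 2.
51° counter-clockwise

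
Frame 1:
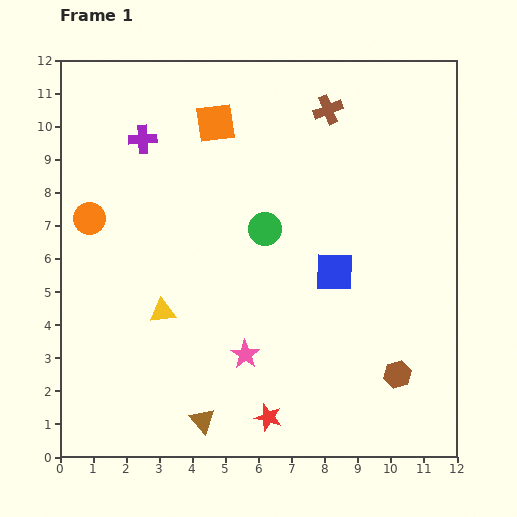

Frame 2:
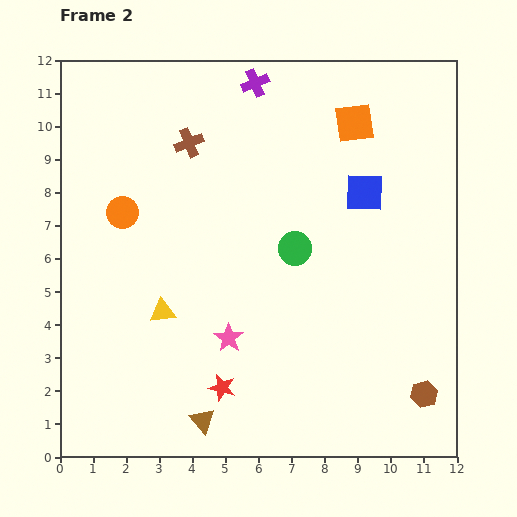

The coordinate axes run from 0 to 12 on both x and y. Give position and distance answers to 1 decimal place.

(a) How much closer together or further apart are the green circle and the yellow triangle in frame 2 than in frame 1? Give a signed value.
+0.4

Distance in frame 1: 4.0. Distance in frame 2: 4.4.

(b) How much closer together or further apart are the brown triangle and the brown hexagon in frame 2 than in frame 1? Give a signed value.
+0.6

Distance in frame 1: 6.1. Distance in frame 2: 6.7.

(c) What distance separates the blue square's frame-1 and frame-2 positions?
2.6

The blue square moved from (8.3, 5.6) to (9.2, 8.0), a distance of √(0.9² + 2.4²) ≈ 2.6.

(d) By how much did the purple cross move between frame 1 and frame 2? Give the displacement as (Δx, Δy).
(3.4, 1.7)

The purple cross was at (2.5, 9.6) in frame 1 and (5.9, 11.3) in frame 2.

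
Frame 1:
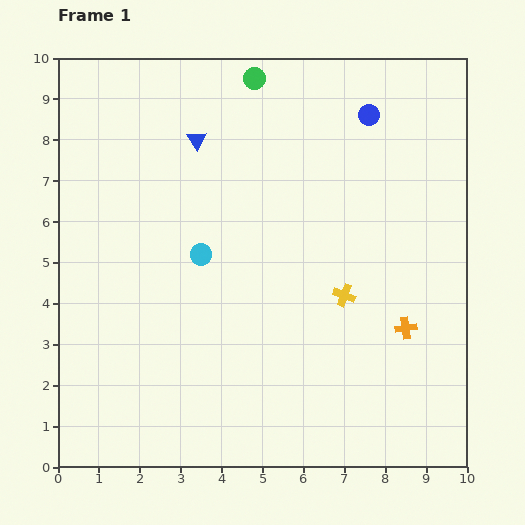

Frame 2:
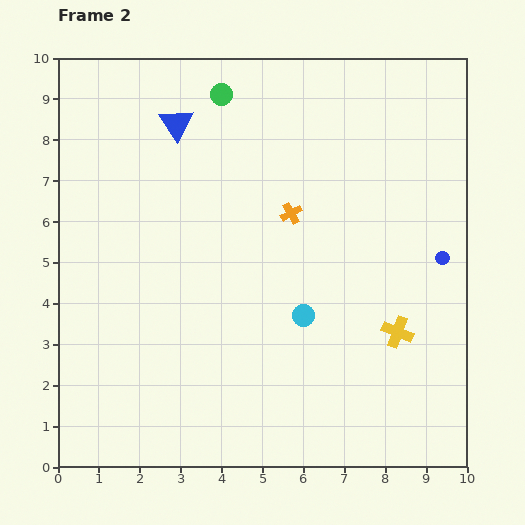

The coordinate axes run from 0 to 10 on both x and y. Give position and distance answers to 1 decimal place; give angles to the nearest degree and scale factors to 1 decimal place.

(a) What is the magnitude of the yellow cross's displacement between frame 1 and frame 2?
1.6

The yellow cross moved from (7.0, 4.2) to (8.3, 3.3), a distance of √(1.3² + 0.9²) ≈ 1.6.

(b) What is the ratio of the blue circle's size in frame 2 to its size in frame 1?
0.6×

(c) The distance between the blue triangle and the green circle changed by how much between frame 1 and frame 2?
-0.8

Distance in frame 1: 2.1. Distance in frame 2: 1.3.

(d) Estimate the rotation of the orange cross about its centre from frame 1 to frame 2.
21° counter-clockwise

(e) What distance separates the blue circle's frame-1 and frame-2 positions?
3.9

The blue circle moved from (7.6, 8.6) to (9.4, 5.1), a distance of √(1.8² + 3.5²) ≈ 3.9.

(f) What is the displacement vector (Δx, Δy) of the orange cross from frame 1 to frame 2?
(-2.8, 2.8)

The orange cross was at (8.5, 3.4) in frame 1 and (5.7, 6.2) in frame 2.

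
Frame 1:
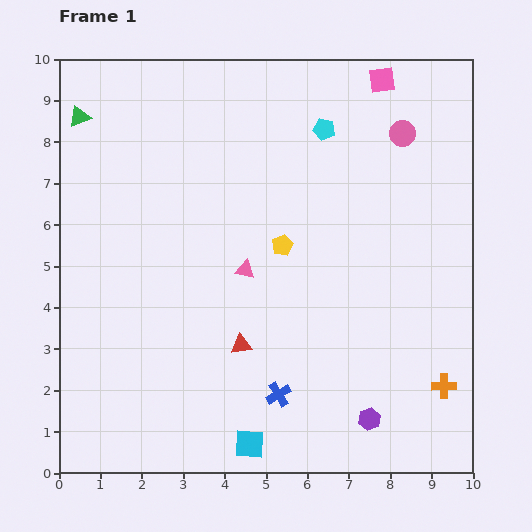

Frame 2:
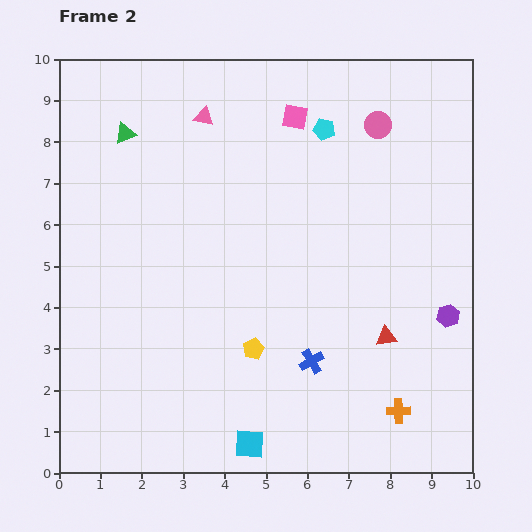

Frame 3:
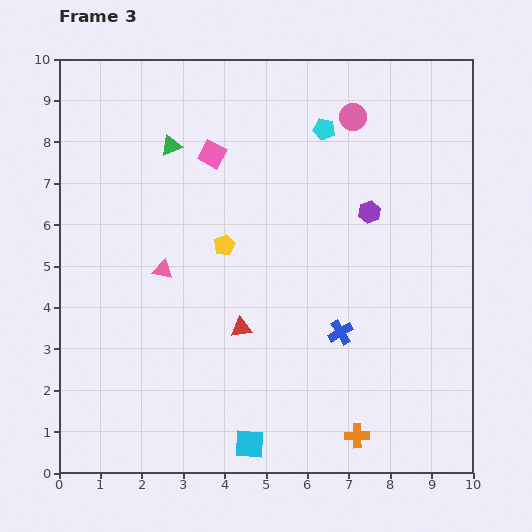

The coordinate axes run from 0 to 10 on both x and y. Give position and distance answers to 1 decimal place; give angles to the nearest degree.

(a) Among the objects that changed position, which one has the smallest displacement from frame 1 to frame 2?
the pink circle

(moved 0.6)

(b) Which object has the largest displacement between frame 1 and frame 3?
the purple hexagon

(moved 5.0; next 4.5)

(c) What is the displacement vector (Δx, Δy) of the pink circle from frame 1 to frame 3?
(-1.2, 0.4)

The pink circle was at (8.3, 8.2) in frame 1 and (7.1, 8.6) in frame 3.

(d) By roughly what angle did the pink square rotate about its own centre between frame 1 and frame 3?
36° clockwise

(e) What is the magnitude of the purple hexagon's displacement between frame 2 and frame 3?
3.1

The purple hexagon moved from (9.4, 3.8) to (7.5, 6.3), a distance of √(1.9² + 2.5²) ≈ 3.1.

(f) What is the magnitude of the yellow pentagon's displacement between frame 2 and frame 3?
2.6

The yellow pentagon moved from (4.7, 3.0) to (4.0, 5.5), a distance of √(0.7² + 2.5²) ≈ 2.6.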